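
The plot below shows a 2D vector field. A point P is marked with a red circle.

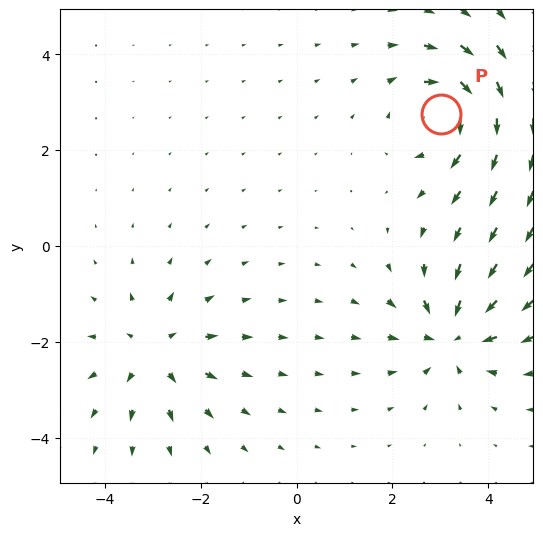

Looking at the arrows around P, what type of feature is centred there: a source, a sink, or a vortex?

At P (3.0, 2.7) the arrows circulate clockwise. Divergence ≈0, curl about -6 — near-zero divergence with nonzero curl is a vortex.

vortex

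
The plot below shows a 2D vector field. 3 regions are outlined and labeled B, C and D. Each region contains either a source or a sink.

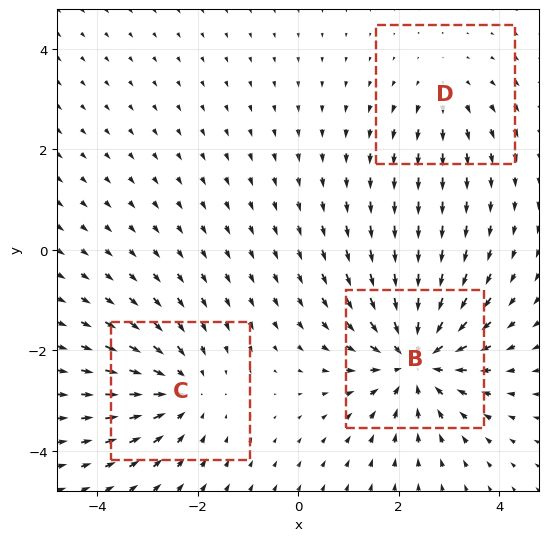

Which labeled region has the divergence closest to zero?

D

Divergence at each region's feature centre — B: about -5, C: about -3, D: about +2. Region D is closest to zero.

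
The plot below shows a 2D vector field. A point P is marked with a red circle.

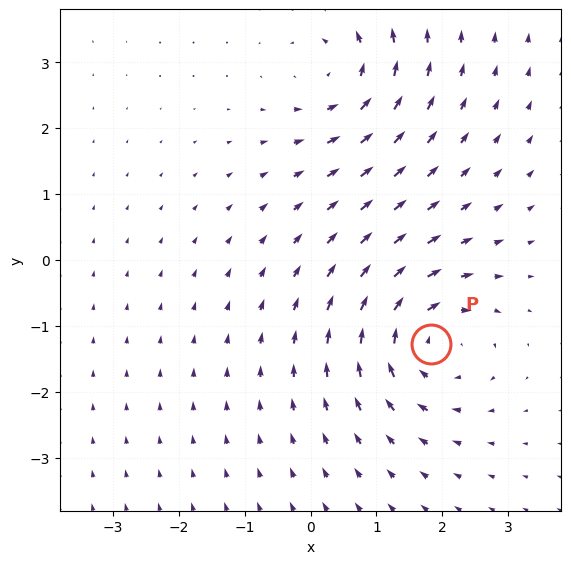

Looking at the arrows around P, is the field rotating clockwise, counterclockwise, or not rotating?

Near P at (1.8, -1.3) the arrows circulate clockwise. The curl (z-component) there is about -5; negative curl means clockwise rotation.

clockwise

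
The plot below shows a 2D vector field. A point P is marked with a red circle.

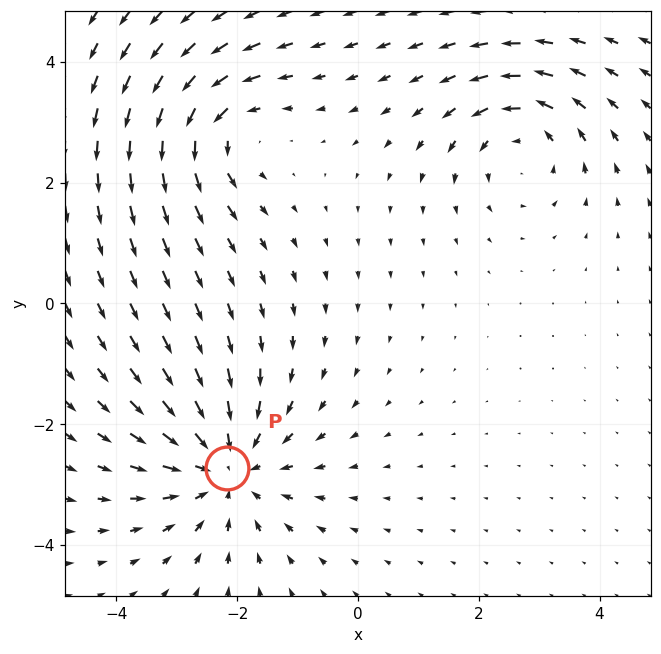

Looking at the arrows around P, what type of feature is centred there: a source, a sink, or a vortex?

sink

At P (-2.2, -2.7) the arrows converge inward. Divergence about -4, curl ≈0 — negative divergence with near-zero curl is a sink.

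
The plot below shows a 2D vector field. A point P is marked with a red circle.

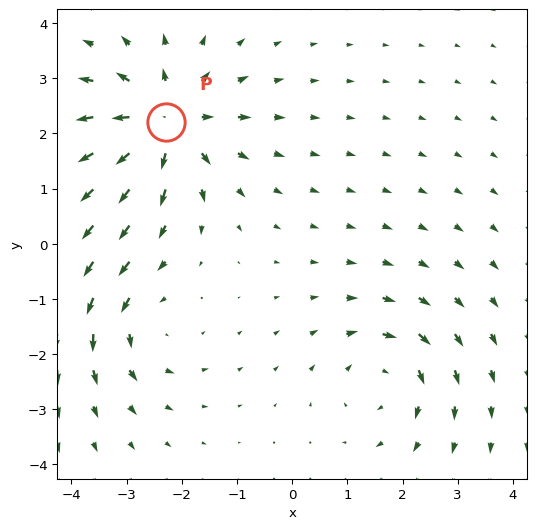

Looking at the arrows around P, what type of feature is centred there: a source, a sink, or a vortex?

At P (-2.3, 2.2) the arrows spread outward. Divergence about +5, curl ≈0 — positive divergence with near-zero curl is a source.

source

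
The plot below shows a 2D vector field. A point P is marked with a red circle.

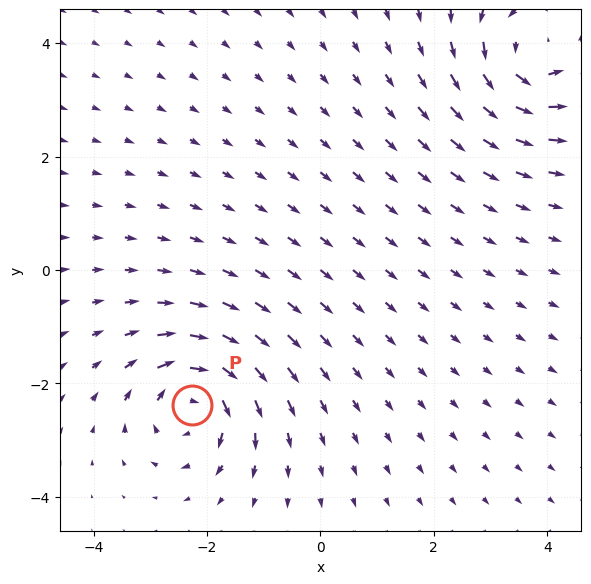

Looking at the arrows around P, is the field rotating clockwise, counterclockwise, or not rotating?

clockwise

Near P at (-2.3, -2.4) the arrows circulate clockwise. The curl (z-component) there is about -4; negative curl means clockwise rotation.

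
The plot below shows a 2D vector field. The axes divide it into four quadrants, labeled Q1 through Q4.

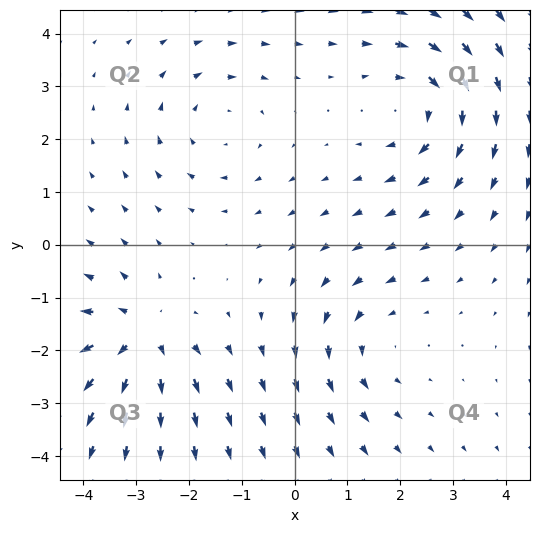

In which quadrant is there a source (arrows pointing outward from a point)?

Q3

The source sits at approximately (-2.9, -1.7), which lies in quadrant Q3. The divergence there is about +5, positive as expected for a source.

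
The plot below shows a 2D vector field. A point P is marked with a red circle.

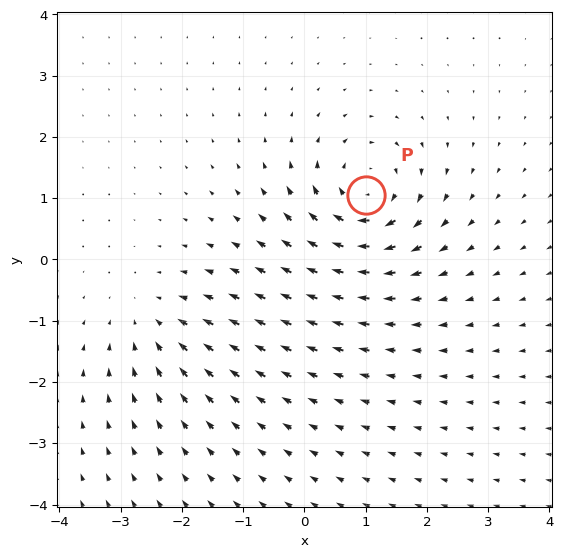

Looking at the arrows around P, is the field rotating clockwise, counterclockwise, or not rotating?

Near P at (1.0, 1.1) the arrows circulate clockwise. The curl (z-component) there is about -7; negative curl means clockwise rotation.

clockwise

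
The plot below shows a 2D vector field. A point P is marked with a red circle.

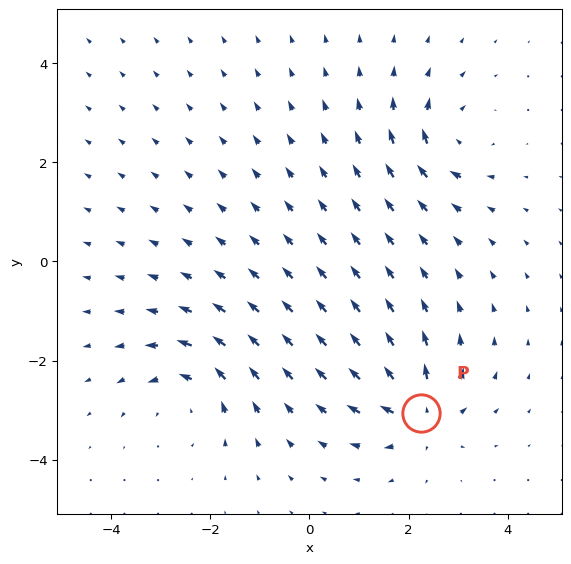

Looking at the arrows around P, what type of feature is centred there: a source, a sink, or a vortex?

source

At P (2.2, -3.1) the arrows spread outward. Divergence about +7, curl ≈0 — positive divergence with near-zero curl is a source.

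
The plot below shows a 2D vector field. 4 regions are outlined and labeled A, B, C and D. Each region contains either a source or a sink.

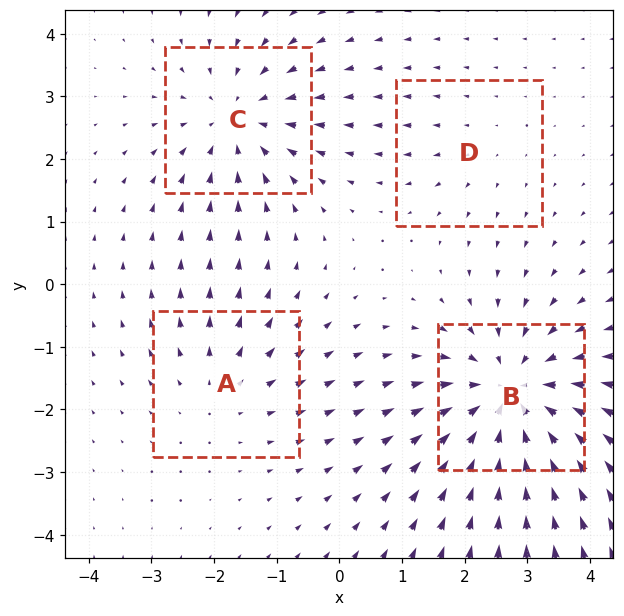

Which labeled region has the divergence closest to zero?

Divergence at each region's feature centre — A: about +3, B: about -6, C: about -4, D: about +1. Region D is closest to zero.

D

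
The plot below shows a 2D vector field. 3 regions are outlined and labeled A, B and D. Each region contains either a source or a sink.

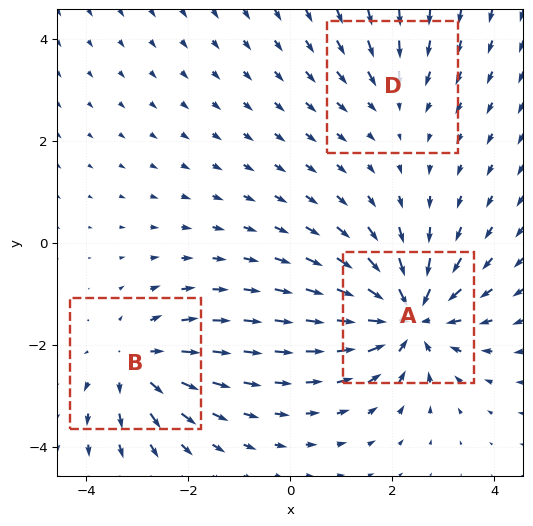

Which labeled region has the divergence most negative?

A

Divergence at each region's feature centre — A: about -5, B: about +3, D: about -2. Region A is most negative.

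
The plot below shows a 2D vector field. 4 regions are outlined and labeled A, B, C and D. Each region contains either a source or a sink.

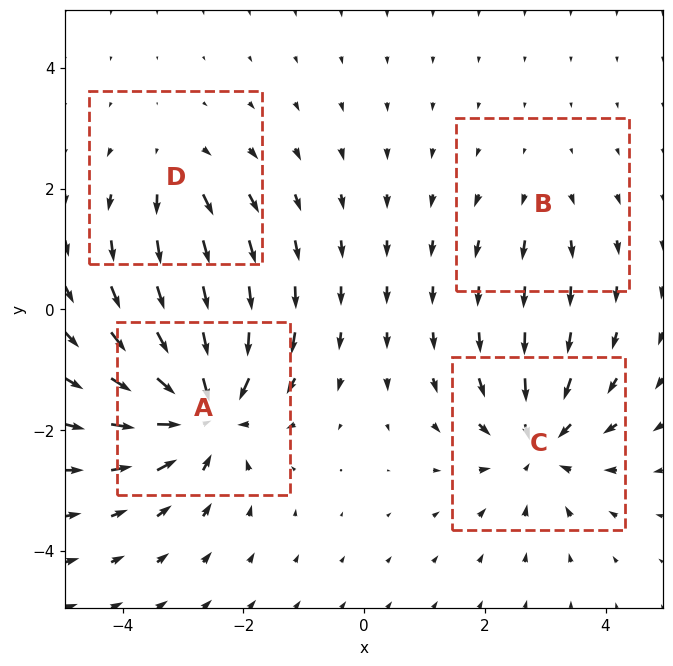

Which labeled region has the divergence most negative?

Divergence at each region's feature centre — A: about -8, B: about +2, C: about -6, D: about +4. Region A is most negative.

A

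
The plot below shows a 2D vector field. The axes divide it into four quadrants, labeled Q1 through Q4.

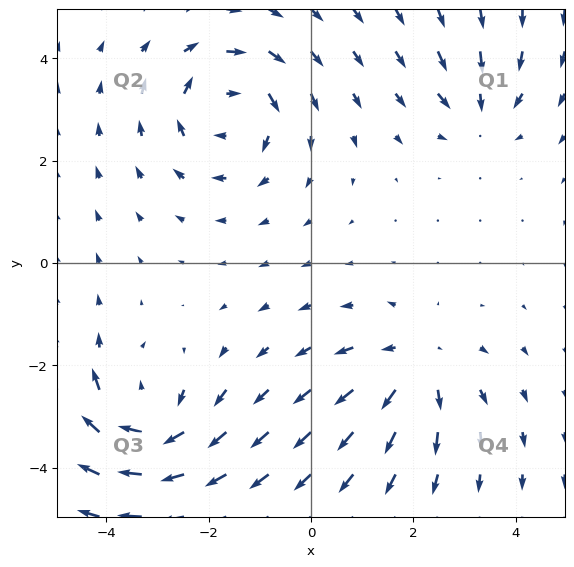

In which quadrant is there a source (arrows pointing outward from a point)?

The source sits at approximately (2.1, -2.0), which lies in quadrant Q4. The divergence there is about +4, positive as expected for a source.

Q4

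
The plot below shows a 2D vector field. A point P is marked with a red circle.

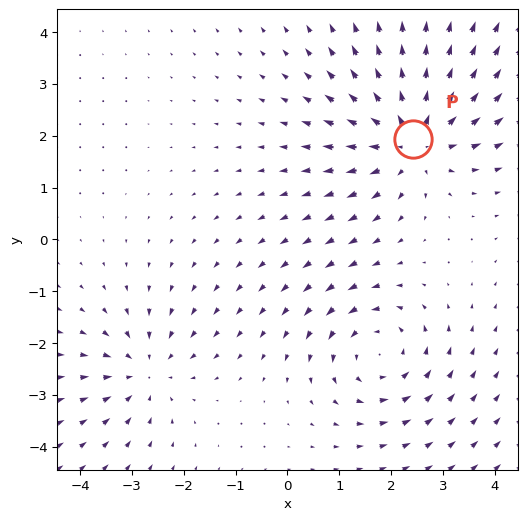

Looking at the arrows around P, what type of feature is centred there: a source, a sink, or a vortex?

At P (2.4, 1.9) the arrows spread outward. Divergence about +4, curl ≈0 — positive divergence with near-zero curl is a source.

source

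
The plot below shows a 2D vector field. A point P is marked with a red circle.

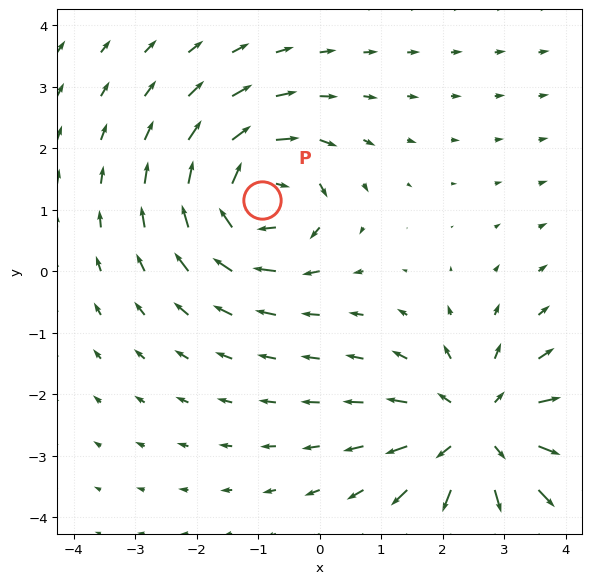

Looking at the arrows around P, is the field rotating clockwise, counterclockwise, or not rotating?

Near P at (-0.9, 1.2) the arrows circulate clockwise. The curl (z-component) there is about -6; negative curl means clockwise rotation.

clockwise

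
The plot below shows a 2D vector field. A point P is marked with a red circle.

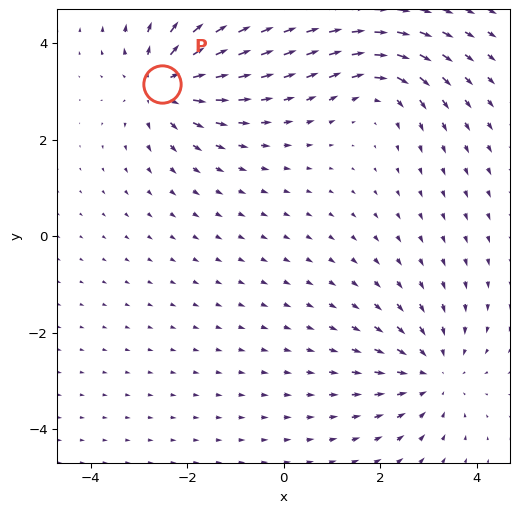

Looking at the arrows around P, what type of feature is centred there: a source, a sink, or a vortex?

source

At P (-2.5, 3.2) the arrows spread outward. Divergence about +4, curl ≈0 — positive divergence with near-zero curl is a source.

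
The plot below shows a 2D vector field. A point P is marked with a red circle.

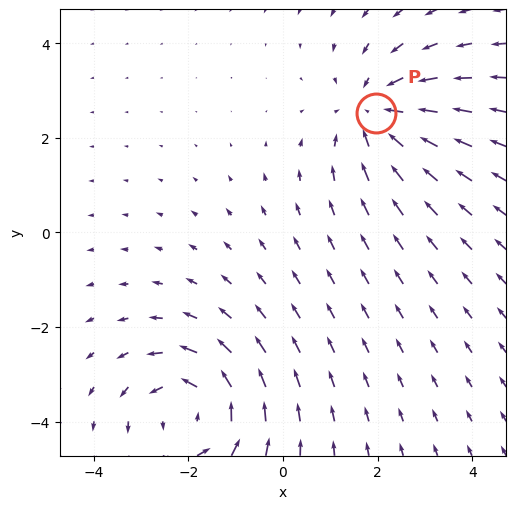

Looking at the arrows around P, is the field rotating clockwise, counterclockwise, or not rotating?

not rotating

Near P at (2.0, 2.5) the arrows show no circulation. The curl there is ≈0.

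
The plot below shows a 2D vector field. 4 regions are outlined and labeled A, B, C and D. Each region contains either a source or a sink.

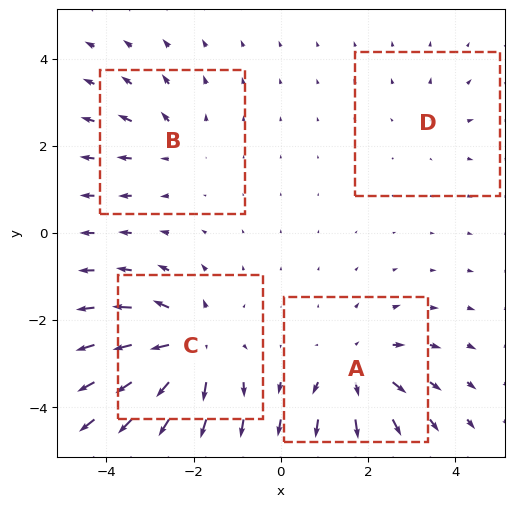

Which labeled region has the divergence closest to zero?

D

Divergence at each region's feature centre — A: about +5, B: about +3, C: about +7, D: about +2. Region D is closest to zero.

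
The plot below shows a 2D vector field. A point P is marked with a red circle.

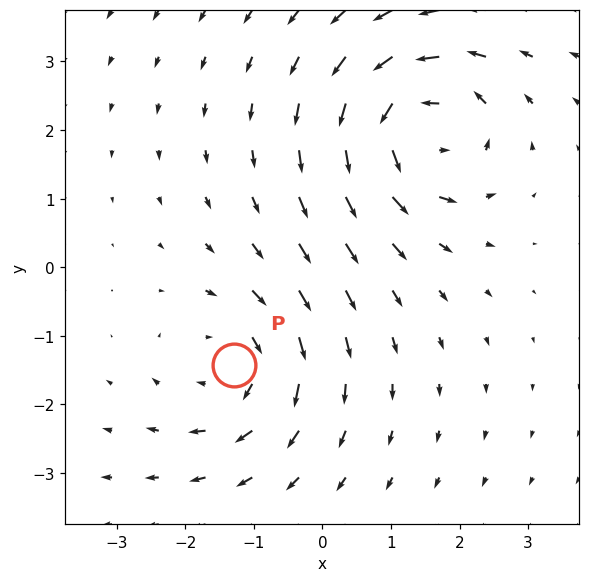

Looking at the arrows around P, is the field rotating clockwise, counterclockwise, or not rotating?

Near P at (-1.3, -1.4) the arrows circulate clockwise. The curl (z-component) there is about -3; negative curl means clockwise rotation.

clockwise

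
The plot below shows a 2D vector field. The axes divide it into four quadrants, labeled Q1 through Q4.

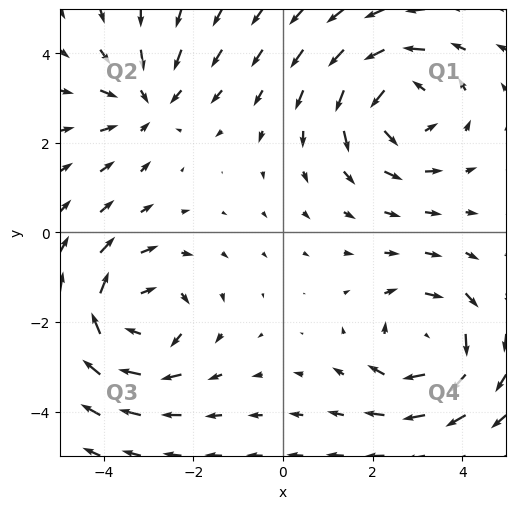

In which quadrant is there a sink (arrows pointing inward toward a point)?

The sink sits at approximately (-3.0, 2.9), which lies in quadrant Q2. The divergence there is about -3, negative as expected for a sink.

Q2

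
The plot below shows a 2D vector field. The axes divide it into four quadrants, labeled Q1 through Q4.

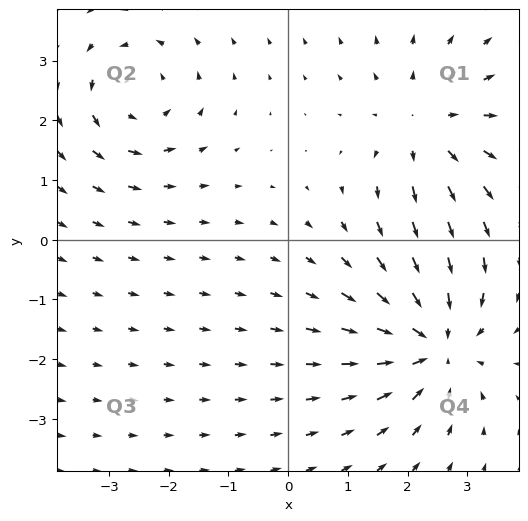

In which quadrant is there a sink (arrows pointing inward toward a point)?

The sink sits at approximately (2.4, -1.7), which lies in quadrant Q4. The divergence there is about -5, negative as expected for a sink.

Q4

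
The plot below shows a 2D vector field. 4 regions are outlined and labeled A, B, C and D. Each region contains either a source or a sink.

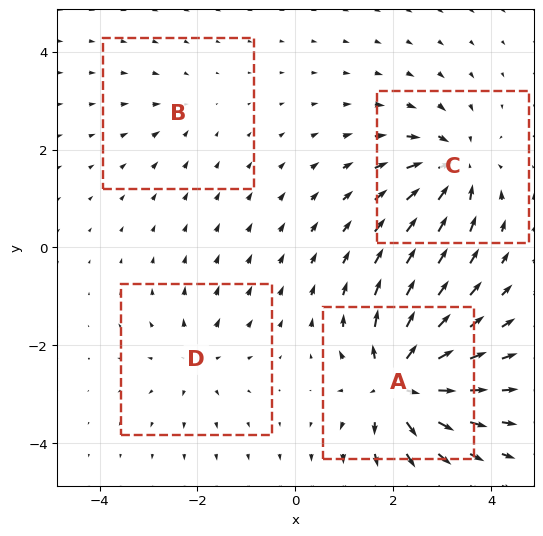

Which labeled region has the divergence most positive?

A

Divergence at each region's feature centre — A: about +9, B: about -2, C: about -7, D: about +4. Region A is most positive.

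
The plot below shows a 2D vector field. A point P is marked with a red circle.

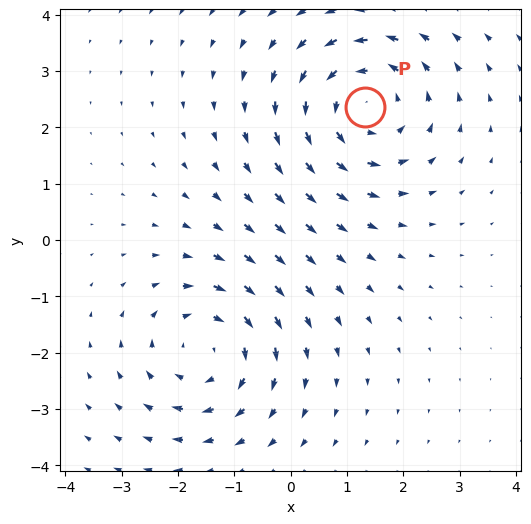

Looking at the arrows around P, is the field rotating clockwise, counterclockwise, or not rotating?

counterclockwise

Near P at (1.3, 2.4) the arrows circulate counterclockwise. The curl (z-component) there is about +4; positive curl means counterclockwise rotation.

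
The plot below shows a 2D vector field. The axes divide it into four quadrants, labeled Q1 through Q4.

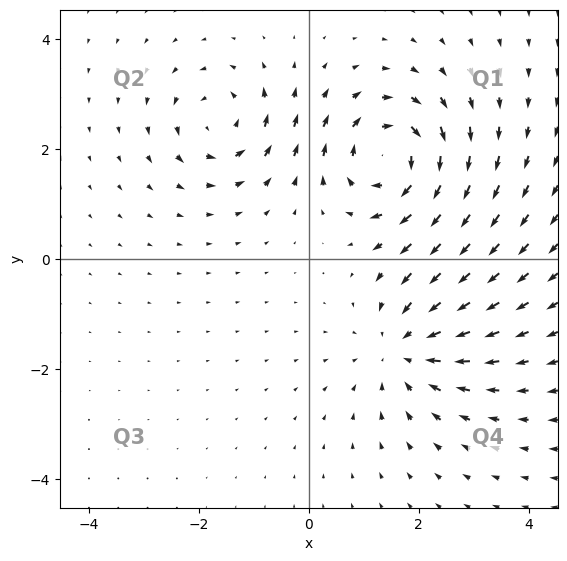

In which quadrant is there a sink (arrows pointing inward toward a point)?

The sink sits at approximately (1.8, -1.6), which lies in quadrant Q4. The divergence there is about -3, negative as expected for a sink.

Q4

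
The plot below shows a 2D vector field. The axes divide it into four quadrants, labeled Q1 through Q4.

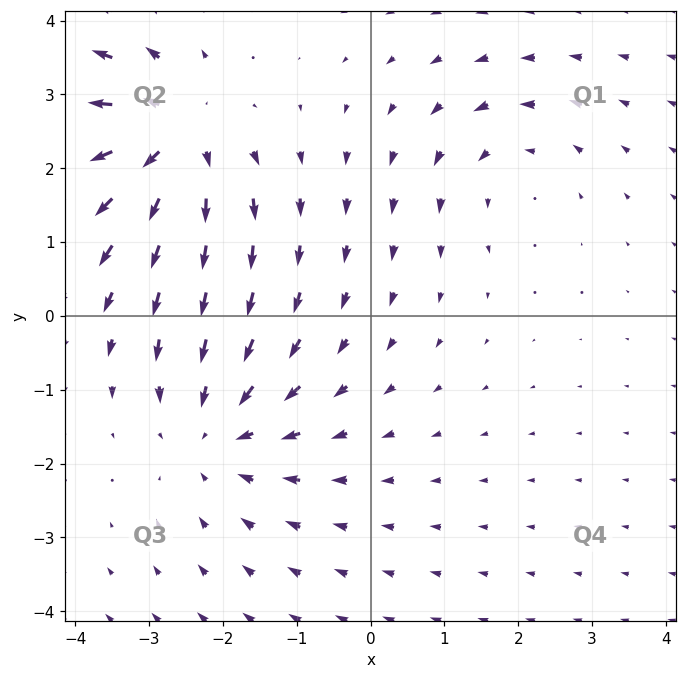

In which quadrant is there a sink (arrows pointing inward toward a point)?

Q3

The sink sits at approximately (-2.1, -1.6), which lies in quadrant Q3. The divergence there is about -3, negative as expected for a sink.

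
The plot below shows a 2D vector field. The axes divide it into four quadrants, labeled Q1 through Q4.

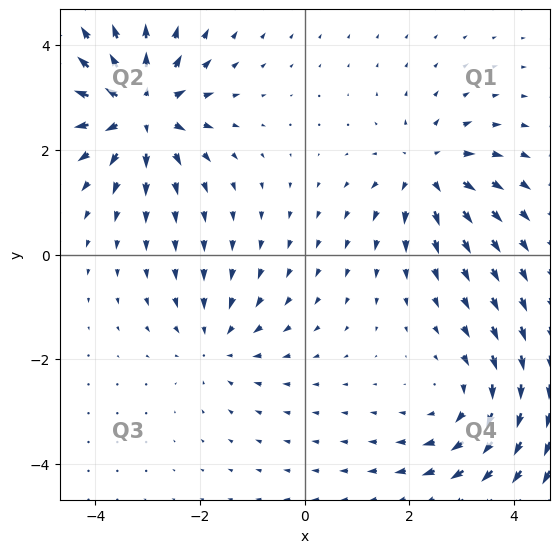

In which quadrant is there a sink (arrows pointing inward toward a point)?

The sink sits at approximately (-1.7, -1.7), which lies in quadrant Q3. The divergence there is about -3, negative as expected for a sink.

Q3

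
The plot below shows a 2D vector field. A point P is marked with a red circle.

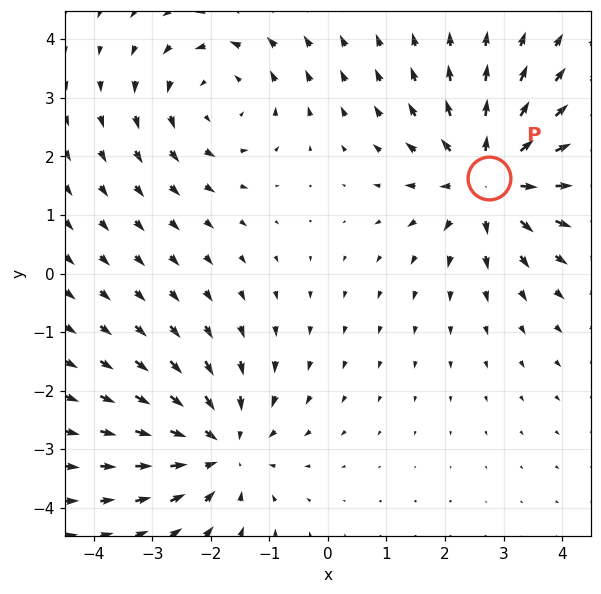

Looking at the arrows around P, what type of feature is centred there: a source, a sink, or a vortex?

At P (2.8, 1.6) the arrows spread outward. Divergence about +4, curl ≈0 — positive divergence with near-zero curl is a source.

source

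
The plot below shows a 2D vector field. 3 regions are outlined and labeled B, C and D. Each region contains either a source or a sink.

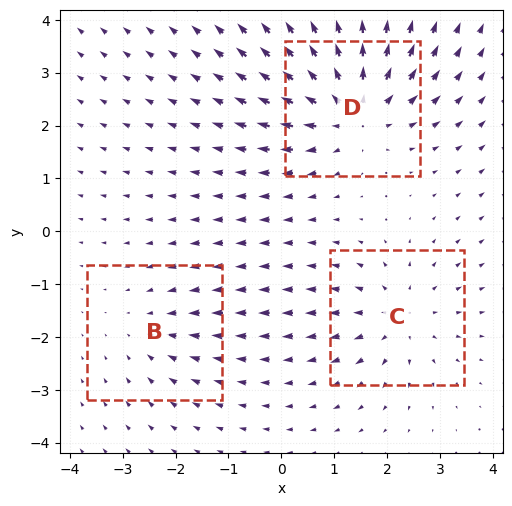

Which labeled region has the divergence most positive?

D

Divergence at each region's feature centre — B: about -2, C: about +3, D: about +5. Region D is most positive.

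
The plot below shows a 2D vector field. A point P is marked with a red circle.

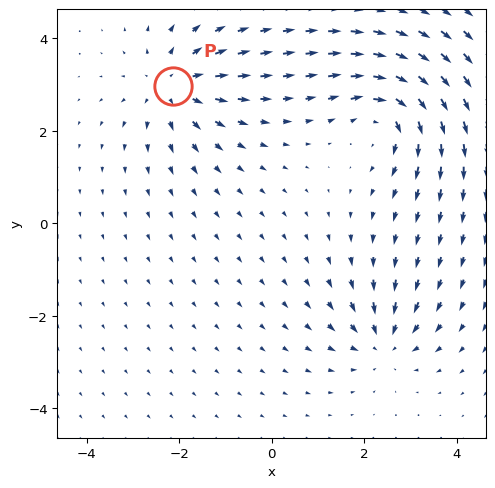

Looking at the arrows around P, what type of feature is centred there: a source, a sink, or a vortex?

source

At P (-2.1, 3.0) the arrows spread outward. Divergence about +4, curl ≈0 — positive divergence with near-zero curl is a source.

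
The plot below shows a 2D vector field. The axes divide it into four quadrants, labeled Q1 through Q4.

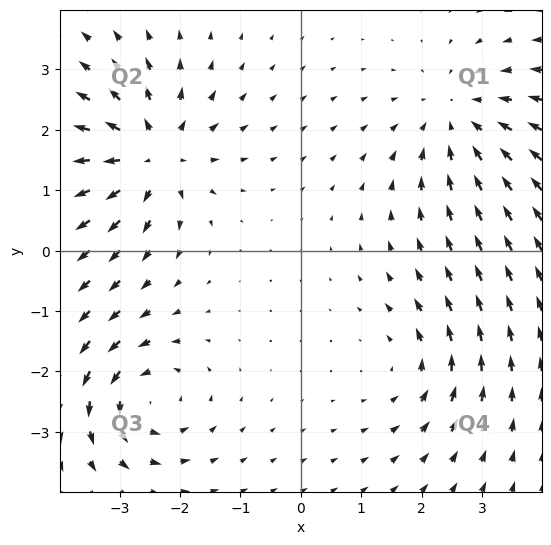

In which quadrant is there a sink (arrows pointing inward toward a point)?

Q1

The sink sits at approximately (2.6, 2.2), which lies in quadrant Q1. The divergence there is about -3, negative as expected for a sink.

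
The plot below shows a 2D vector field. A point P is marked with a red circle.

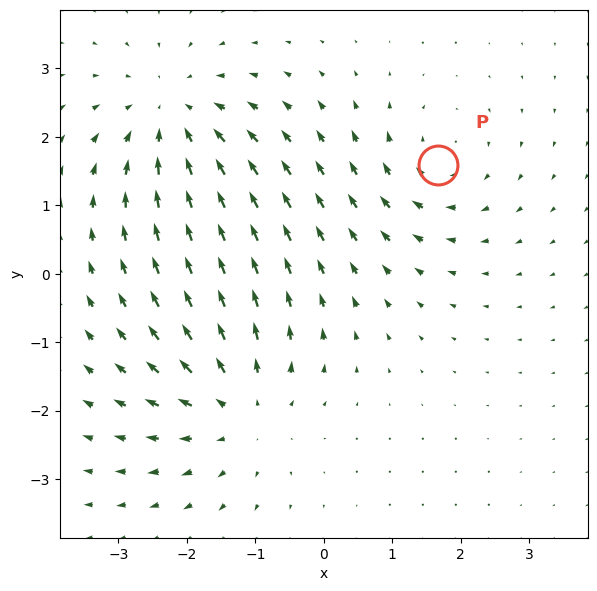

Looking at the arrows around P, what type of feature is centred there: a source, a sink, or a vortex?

vortex

At P (1.7, 1.6) the arrows circulate clockwise. Divergence ≈0, curl about -3 — near-zero divergence with nonzero curl is a vortex.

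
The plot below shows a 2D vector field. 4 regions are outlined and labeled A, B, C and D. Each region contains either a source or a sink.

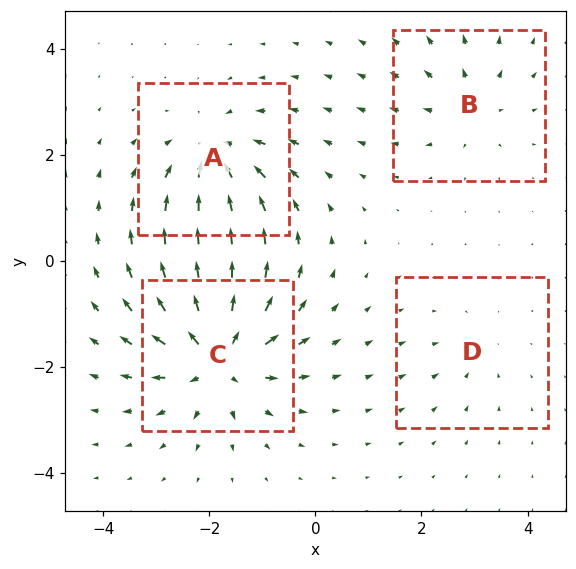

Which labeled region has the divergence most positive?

Divergence at each region's feature centre — A: about -6, B: about +4, C: about +8, D: about -2. Region C is most positive.

C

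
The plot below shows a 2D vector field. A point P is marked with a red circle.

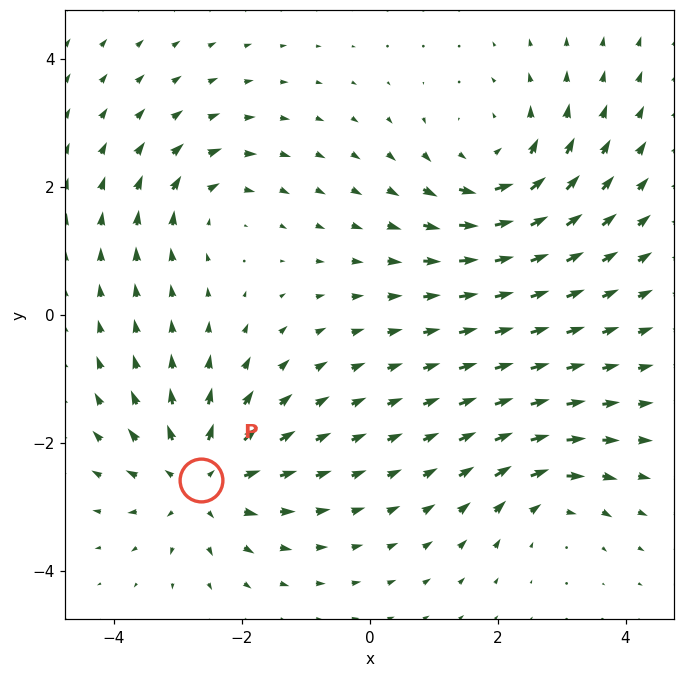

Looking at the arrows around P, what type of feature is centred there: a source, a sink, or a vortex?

source

At P (-2.6, -2.6) the arrows spread outward. Divergence about +5, curl ≈0 — positive divergence with near-zero curl is a source.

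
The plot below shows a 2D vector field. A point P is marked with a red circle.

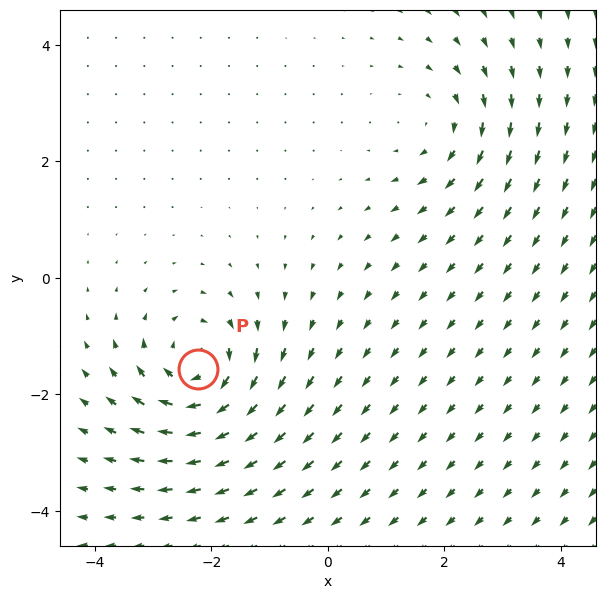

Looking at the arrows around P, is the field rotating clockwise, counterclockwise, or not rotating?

clockwise

Near P at (-2.2, -1.6) the arrows circulate clockwise. The curl (z-component) there is about -6; negative curl means clockwise rotation.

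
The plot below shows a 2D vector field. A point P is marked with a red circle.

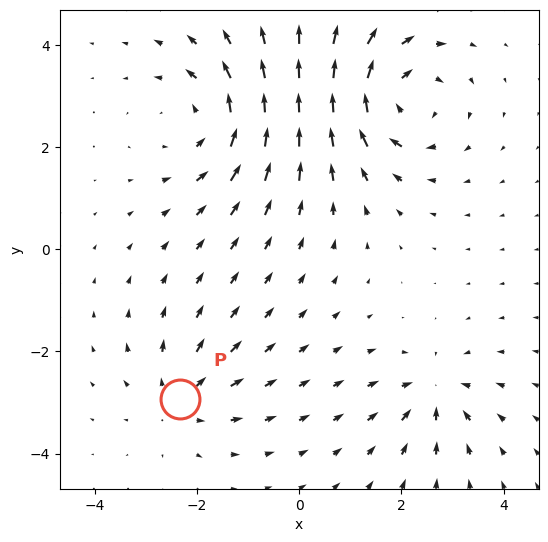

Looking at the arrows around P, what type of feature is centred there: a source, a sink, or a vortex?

At P (-2.3, -2.9) the arrows spread outward. Divergence about +3, curl ≈0 — positive divergence with near-zero curl is a source.

source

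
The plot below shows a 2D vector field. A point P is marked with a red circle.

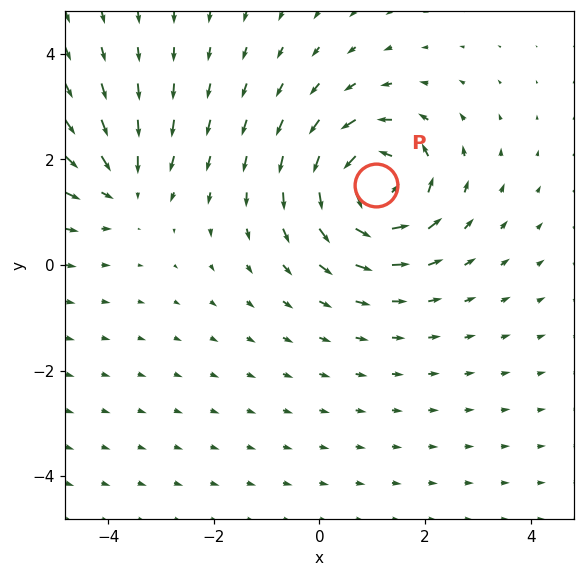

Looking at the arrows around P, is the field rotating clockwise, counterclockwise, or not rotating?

counterclockwise

Near P at (1.1, 1.5) the arrows circulate counterclockwise. The curl (z-component) there is about +6; positive curl means counterclockwise rotation.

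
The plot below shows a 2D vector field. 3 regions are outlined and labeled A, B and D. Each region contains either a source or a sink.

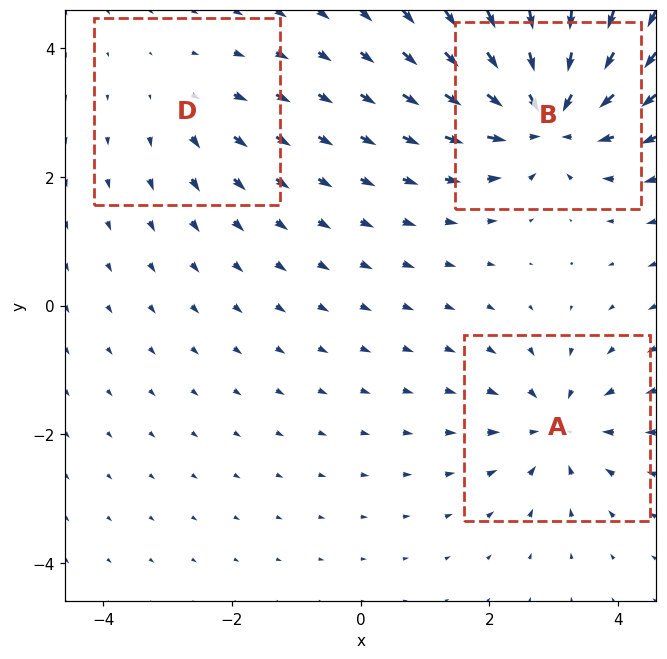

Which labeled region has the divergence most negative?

B

Divergence at each region's feature centre — A: about -4, B: about -6, D: about +2. Region B is most negative.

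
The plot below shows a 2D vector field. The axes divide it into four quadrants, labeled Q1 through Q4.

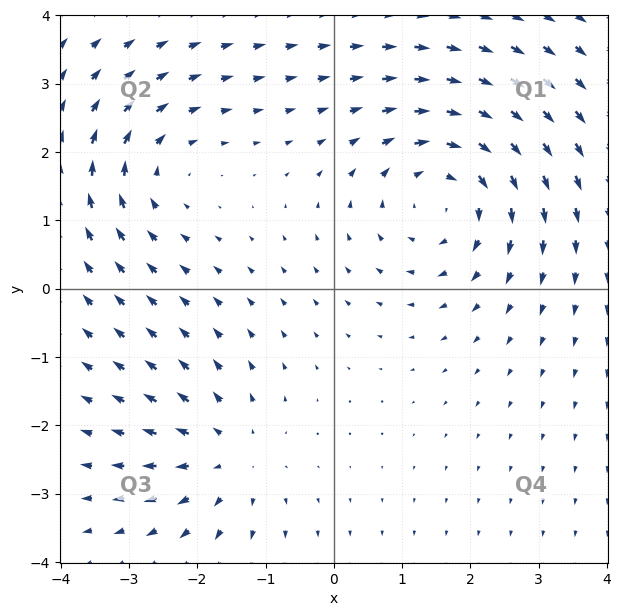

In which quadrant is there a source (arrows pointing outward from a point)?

Q3

The source sits at approximately (-1.5, -2.4), which lies in quadrant Q3. The divergence there is about +3, positive as expected for a source.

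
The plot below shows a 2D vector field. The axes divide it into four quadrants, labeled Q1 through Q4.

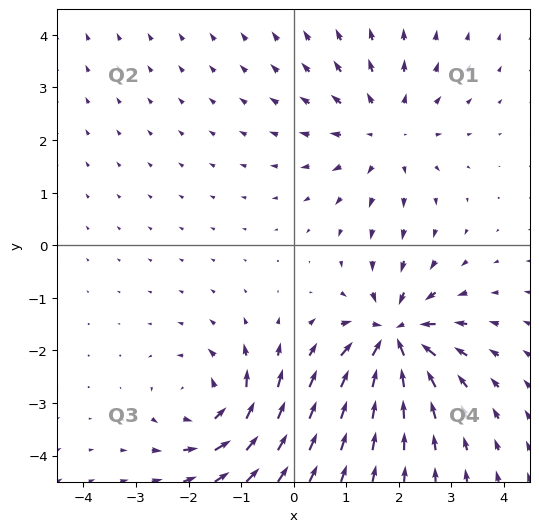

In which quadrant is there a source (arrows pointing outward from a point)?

Q1

The source sits at approximately (1.7, 2.1), which lies in quadrant Q1. The divergence there is about +3, positive as expected for a source.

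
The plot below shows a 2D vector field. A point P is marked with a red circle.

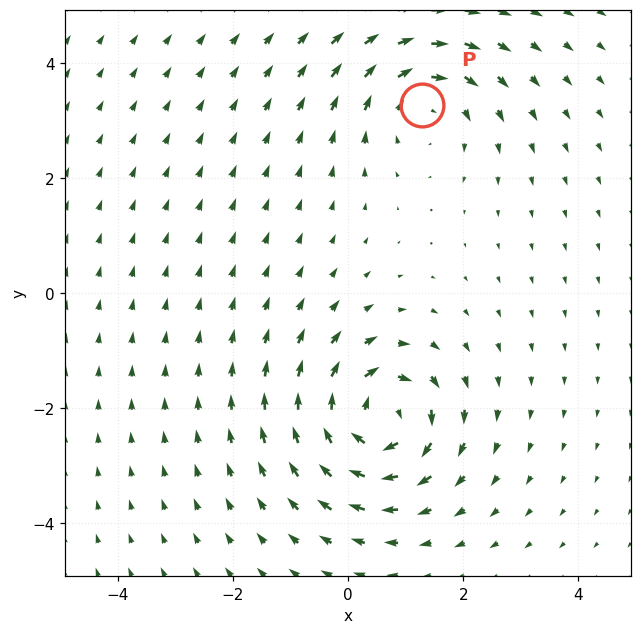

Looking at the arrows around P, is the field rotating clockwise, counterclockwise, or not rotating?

Near P at (1.3, 3.3) the arrows circulate clockwise. The curl (z-component) there is about -3; negative curl means clockwise rotation.

clockwise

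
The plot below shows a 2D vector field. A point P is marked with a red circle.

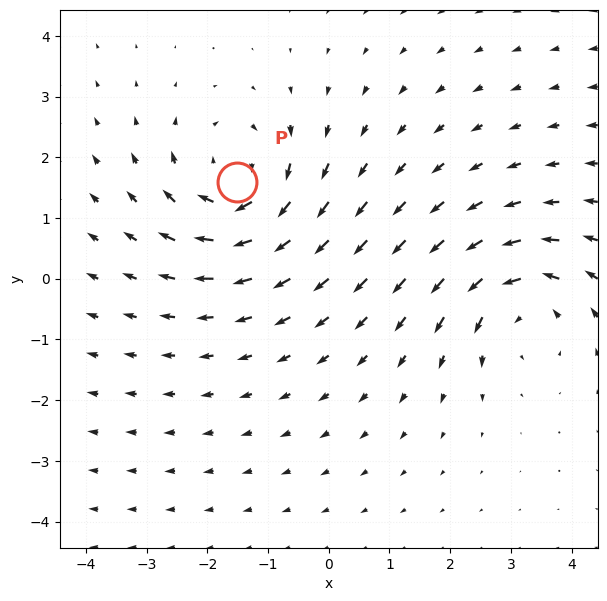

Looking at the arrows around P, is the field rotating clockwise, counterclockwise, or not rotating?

clockwise

Near P at (-1.5, 1.6) the arrows circulate clockwise. The curl (z-component) there is about -5; negative curl means clockwise rotation.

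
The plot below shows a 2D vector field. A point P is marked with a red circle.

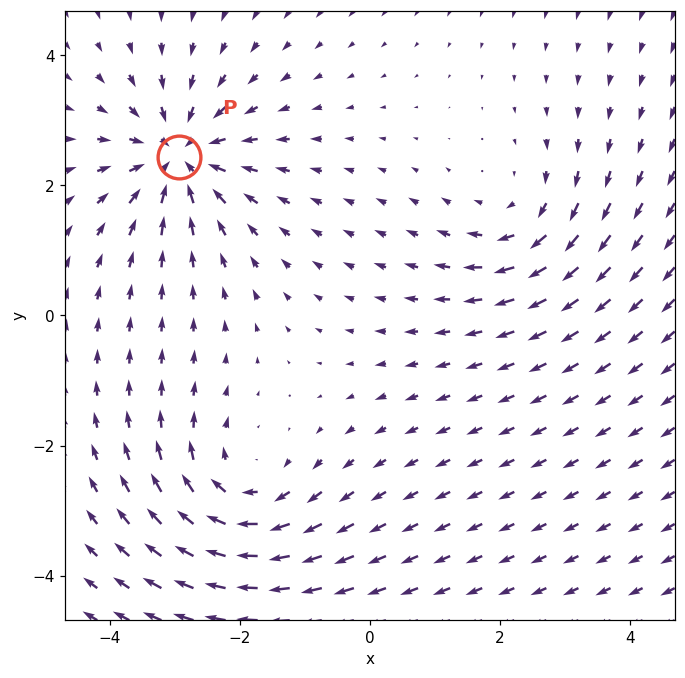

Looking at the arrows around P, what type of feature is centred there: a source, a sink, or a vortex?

At P (-2.9, 2.4) the arrows converge inward. Divergence about -6, curl ≈0 — negative divergence with near-zero curl is a sink.

sink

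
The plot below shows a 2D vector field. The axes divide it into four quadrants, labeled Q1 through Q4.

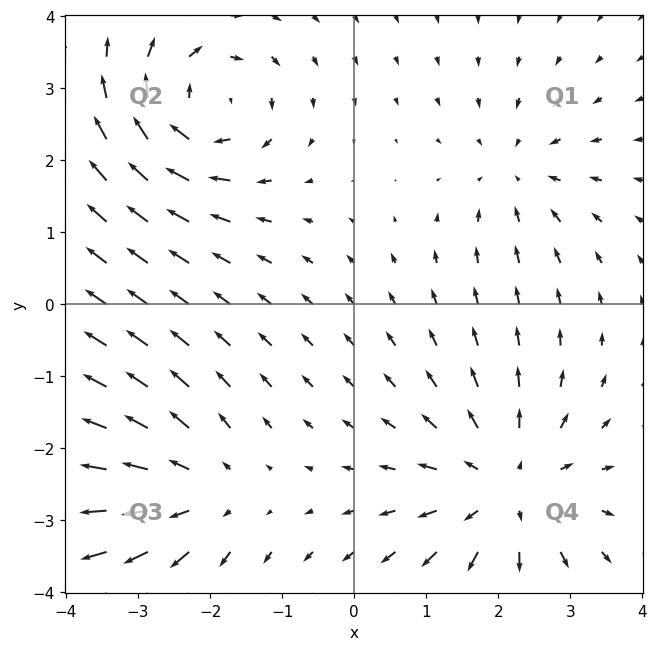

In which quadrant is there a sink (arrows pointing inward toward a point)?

The sink sits at approximately (2.3, 1.8), which lies in quadrant Q1. The divergence there is about -3, negative as expected for a sink.

Q1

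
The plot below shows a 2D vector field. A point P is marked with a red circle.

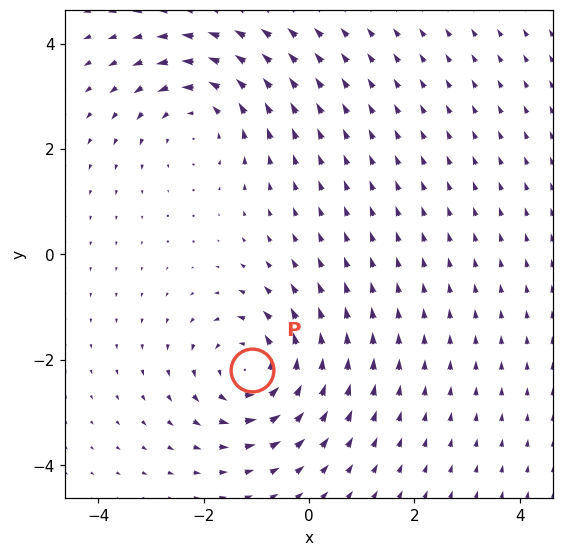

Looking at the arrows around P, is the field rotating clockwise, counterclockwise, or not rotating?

Near P at (-1.1, -2.2) the arrows circulate counterclockwise. The curl (z-component) there is about +5; positive curl means counterclockwise rotation.

counterclockwise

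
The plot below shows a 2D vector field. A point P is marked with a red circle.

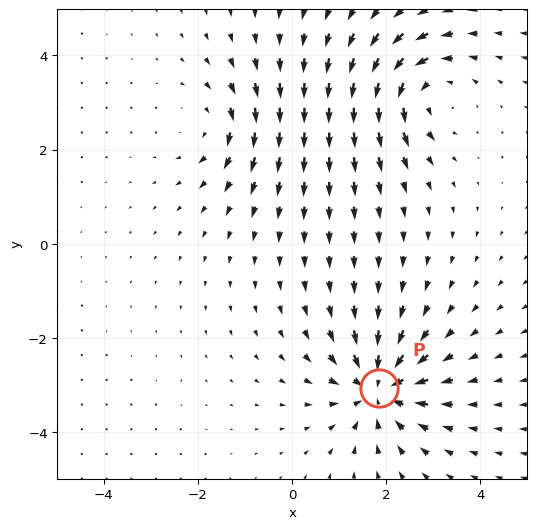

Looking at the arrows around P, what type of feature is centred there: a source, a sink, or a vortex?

sink

At P (1.8, -3.1) the arrows converge inward. Divergence about -5, curl ≈0 — negative divergence with near-zero curl is a sink.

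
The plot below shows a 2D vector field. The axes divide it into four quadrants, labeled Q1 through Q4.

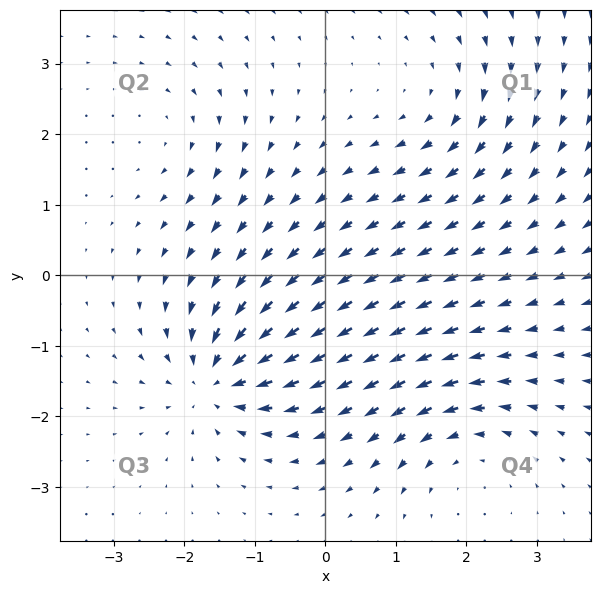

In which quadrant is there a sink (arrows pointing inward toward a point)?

Q3

The sink sits at approximately (-1.5, -1.5), which lies in quadrant Q3. The divergence there is about -7, negative as expected for a sink.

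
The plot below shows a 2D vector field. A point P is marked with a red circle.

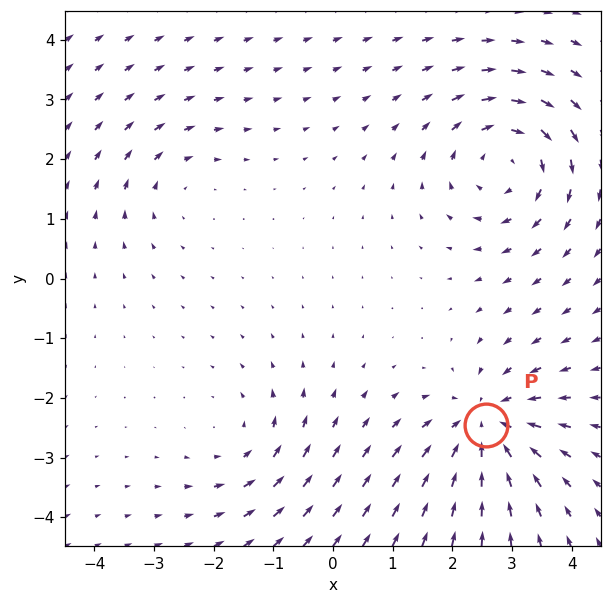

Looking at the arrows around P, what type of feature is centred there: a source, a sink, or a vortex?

sink

At P (2.6, -2.5) the arrows converge inward. Divergence about -5, curl ≈0 — negative divergence with near-zero curl is a sink.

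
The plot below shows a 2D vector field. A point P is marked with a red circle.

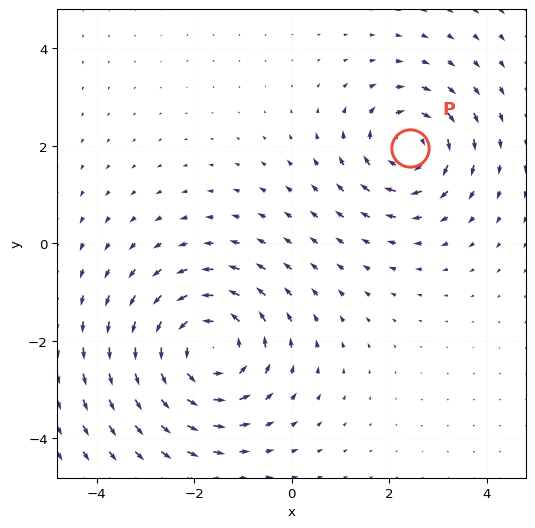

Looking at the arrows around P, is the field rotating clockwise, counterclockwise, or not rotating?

clockwise

Near P at (2.4, 2.0) the arrows circulate clockwise. The curl (z-component) there is about -4; negative curl means clockwise rotation.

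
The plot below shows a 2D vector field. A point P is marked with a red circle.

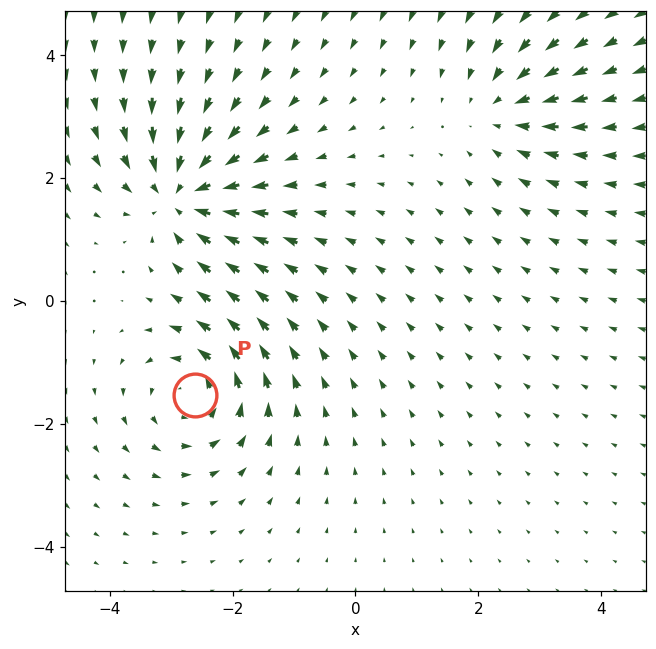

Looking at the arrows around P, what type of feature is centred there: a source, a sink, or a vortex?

vortex

At P (-2.6, -1.5) the arrows circulate counterclockwise. Divergence ≈0, curl about +5 — near-zero divergence with nonzero curl is a vortex.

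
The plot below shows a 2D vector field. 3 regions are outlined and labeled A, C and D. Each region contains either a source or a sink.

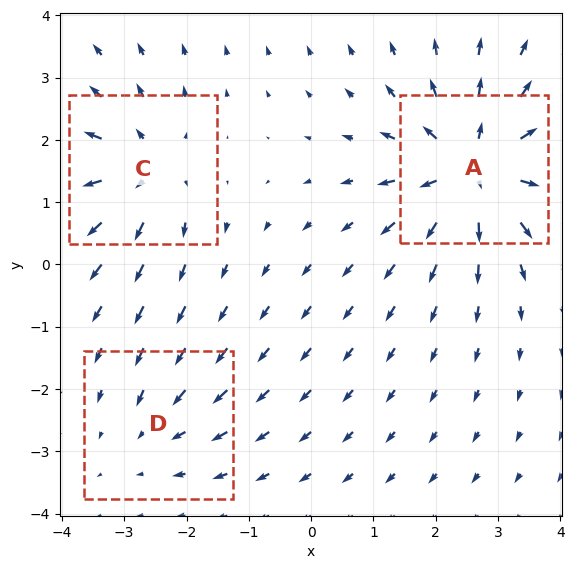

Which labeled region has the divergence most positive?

A

Divergence at each region's feature centre — A: about +5, C: about +3, D: about -2. Region A is most positive.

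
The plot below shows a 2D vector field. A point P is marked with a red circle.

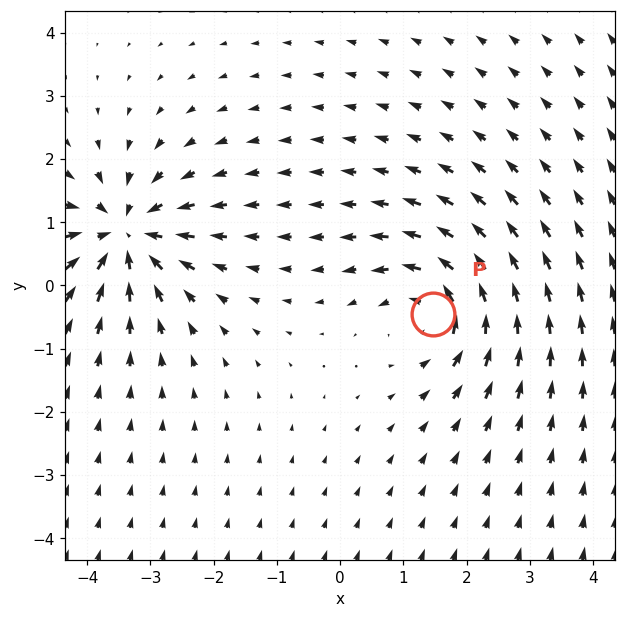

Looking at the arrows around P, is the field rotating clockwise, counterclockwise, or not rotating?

Near P at (1.5, -0.5) the arrows circulate counterclockwise. The curl (z-component) there is about +5; positive curl means counterclockwise rotation.

counterclockwise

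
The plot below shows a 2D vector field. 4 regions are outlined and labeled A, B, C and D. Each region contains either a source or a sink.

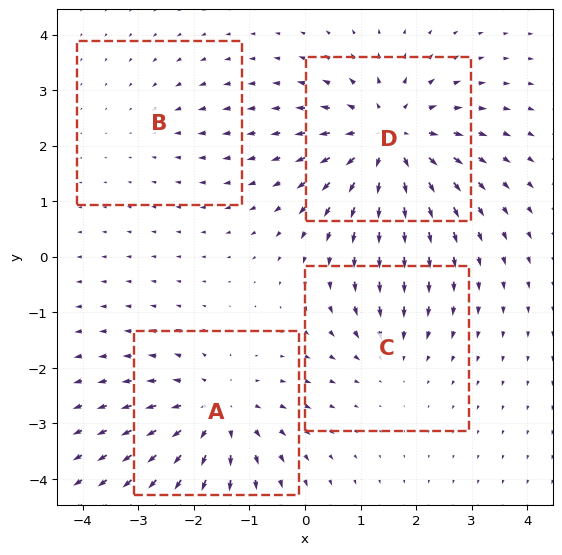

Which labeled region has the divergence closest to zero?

B

Divergence at each region's feature centre — A: about +5, B: about -2, C: about -3, D: about +6. Region B is closest to zero.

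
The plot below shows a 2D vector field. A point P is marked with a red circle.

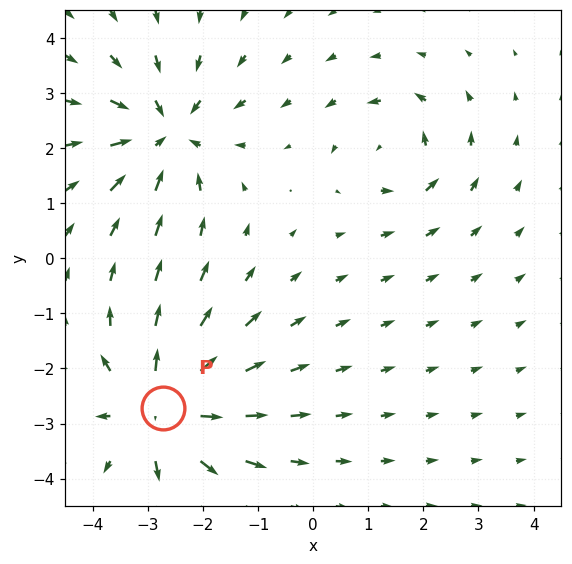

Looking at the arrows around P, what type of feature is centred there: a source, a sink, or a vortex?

At P (-2.7, -2.7) the arrows spread outward. Divergence about +7, curl ≈0 — positive divergence with near-zero curl is a source.

source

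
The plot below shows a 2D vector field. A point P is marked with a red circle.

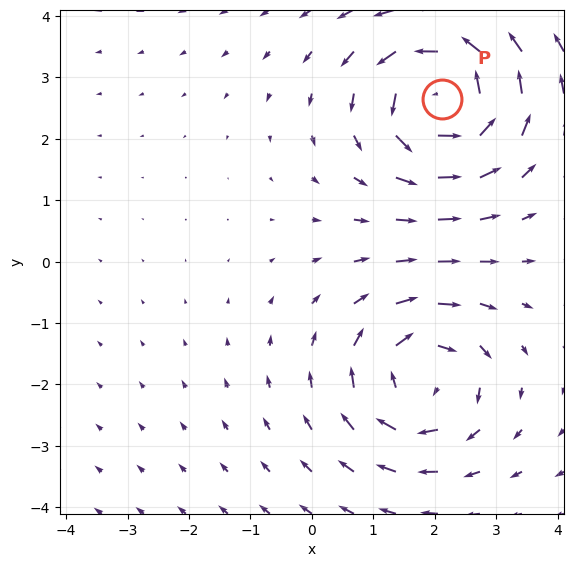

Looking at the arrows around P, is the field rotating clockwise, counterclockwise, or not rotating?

counterclockwise

Near P at (2.1, 2.7) the arrows circulate counterclockwise. The curl (z-component) there is about +6; positive curl means counterclockwise rotation.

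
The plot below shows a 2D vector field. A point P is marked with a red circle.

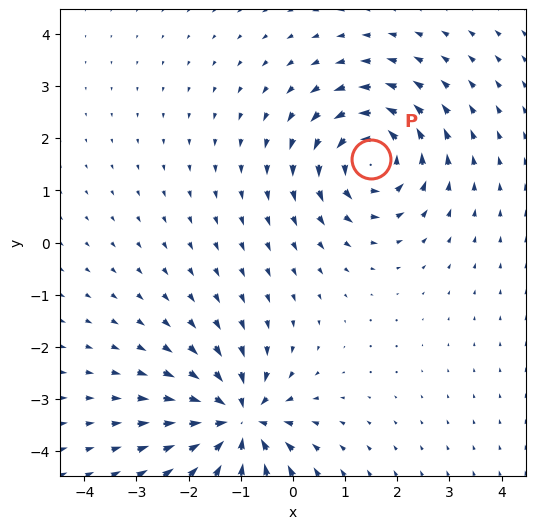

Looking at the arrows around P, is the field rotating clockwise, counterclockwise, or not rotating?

Near P at (1.5, 1.6) the arrows circulate counterclockwise. The curl (z-component) there is about +5; positive curl means counterclockwise rotation.

counterclockwise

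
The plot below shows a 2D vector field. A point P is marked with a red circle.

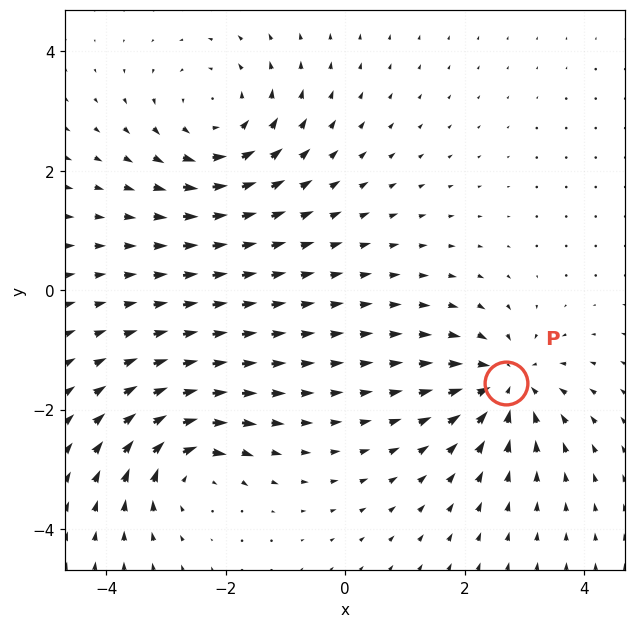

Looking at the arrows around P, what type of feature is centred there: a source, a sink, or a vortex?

sink

At P (2.7, -1.6) the arrows converge inward. Divergence about -5, curl ≈0 — negative divergence with near-zero curl is a sink.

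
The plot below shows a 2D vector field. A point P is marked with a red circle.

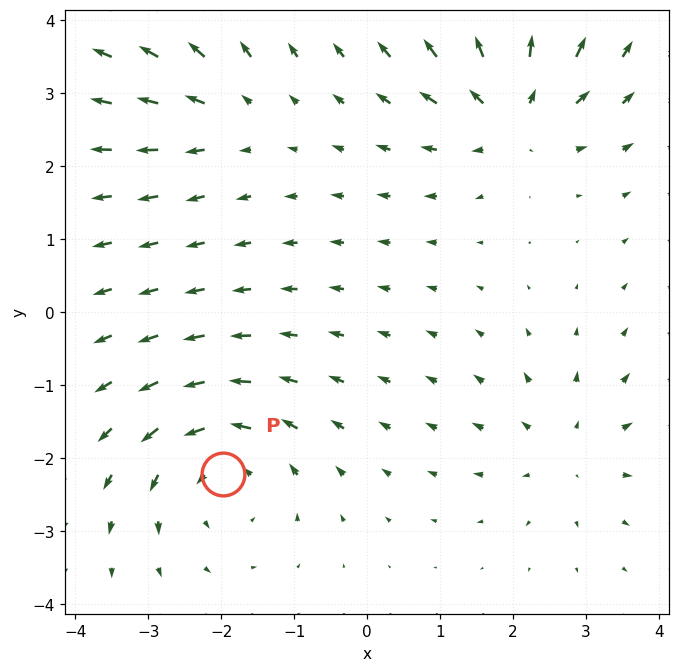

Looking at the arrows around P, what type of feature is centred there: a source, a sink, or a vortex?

At P (-2.0, -2.2) the arrows circulate counterclockwise. Divergence ≈0, curl about +5 — near-zero divergence with nonzero curl is a vortex.

vortex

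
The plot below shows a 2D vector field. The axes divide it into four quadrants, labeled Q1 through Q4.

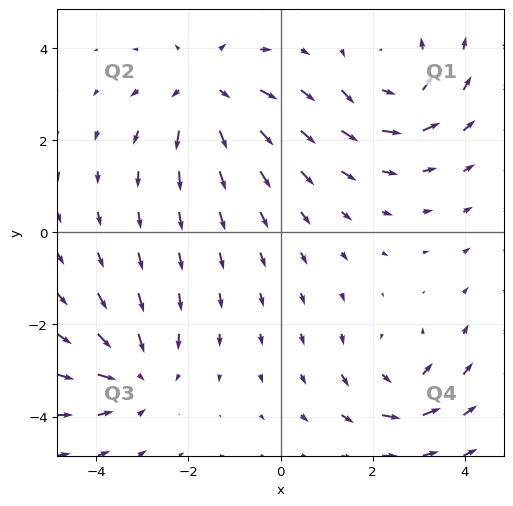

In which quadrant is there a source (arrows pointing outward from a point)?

The source sits at approximately (-1.6, 3.1), which lies in quadrant Q2. The divergence there is about +4, positive as expected for a source.

Q2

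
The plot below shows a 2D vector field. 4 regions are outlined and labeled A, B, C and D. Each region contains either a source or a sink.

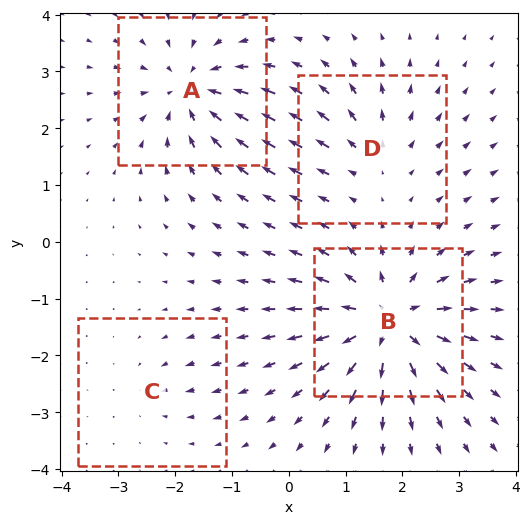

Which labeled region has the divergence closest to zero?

Divergence at each region's feature centre — A: about -6, B: about +8, C: about -2, D: about +4. Region C is closest to zero.

C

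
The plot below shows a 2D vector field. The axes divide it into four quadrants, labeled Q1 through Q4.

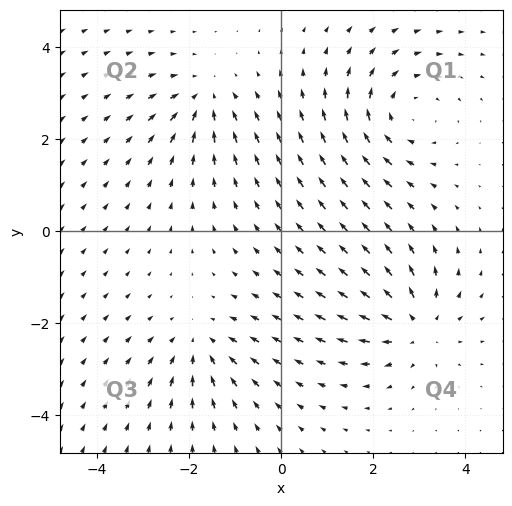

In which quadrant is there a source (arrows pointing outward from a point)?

The source sits at approximately (2.9, -2.1), which lies in quadrant Q4. The divergence there is about +4, positive as expected for a source.

Q4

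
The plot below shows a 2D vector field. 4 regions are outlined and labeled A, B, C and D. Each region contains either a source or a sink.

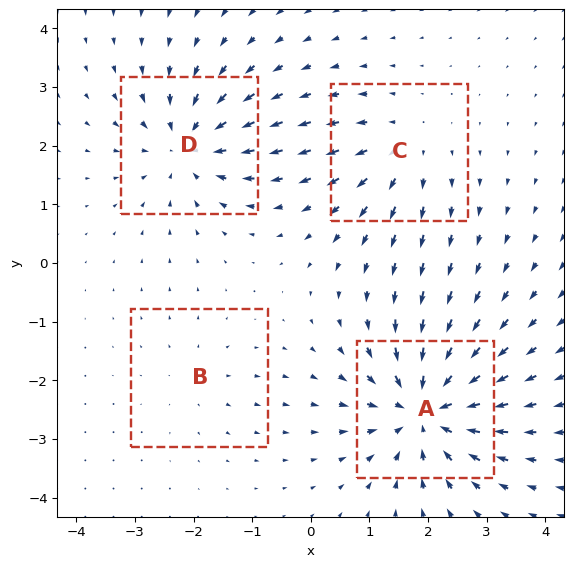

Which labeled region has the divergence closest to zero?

Divergence at each region's feature centre — A: about -8, B: about +2, C: about +4, D: about -6. Region B is closest to zero.

B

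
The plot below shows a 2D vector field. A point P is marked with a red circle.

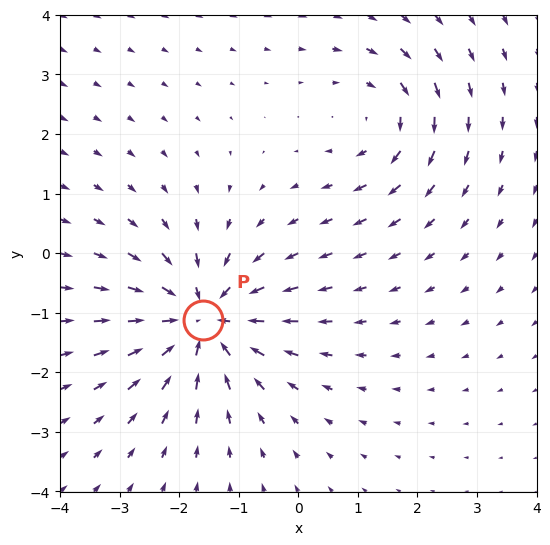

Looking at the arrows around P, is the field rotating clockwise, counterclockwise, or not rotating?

not rotating

Near P at (-1.6, -1.1) the arrows show no circulation. The curl there is ≈0.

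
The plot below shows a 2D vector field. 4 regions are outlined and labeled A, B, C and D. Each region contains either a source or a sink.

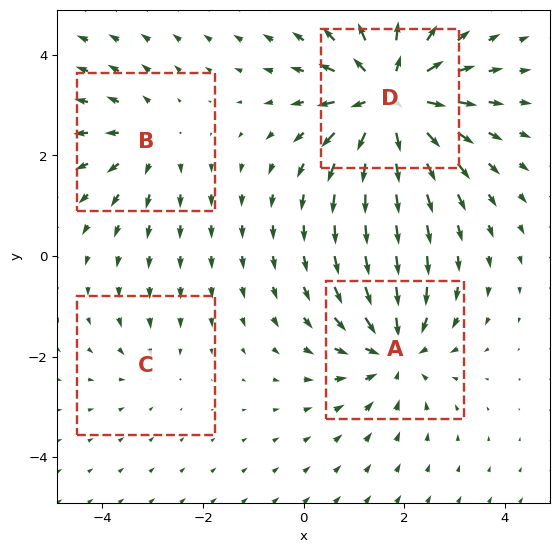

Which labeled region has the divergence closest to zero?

Divergence at each region's feature centre — A: about -5, B: about +3, C: about -2, D: about +7. Region C is closest to zero.

C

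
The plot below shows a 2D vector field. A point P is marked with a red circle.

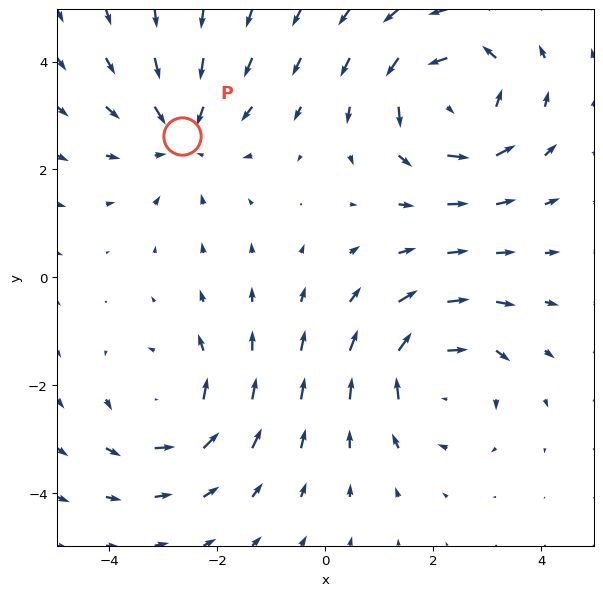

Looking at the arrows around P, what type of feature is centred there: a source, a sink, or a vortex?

sink

At P (-2.6, 2.6) the arrows converge inward. Divergence about -3, curl ≈0 — negative divergence with near-zero curl is a sink.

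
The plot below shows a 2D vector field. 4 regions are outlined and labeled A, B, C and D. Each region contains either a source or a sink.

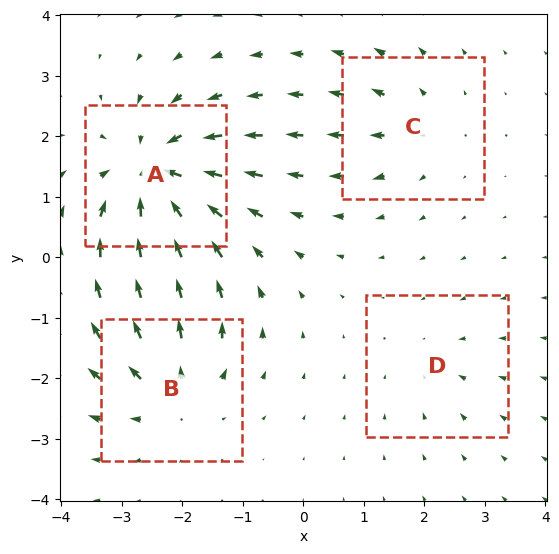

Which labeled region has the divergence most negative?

Divergence at each region's feature centre — A: about -8, B: about +5, C: about +3, D: about -2. Region A is most negative.

A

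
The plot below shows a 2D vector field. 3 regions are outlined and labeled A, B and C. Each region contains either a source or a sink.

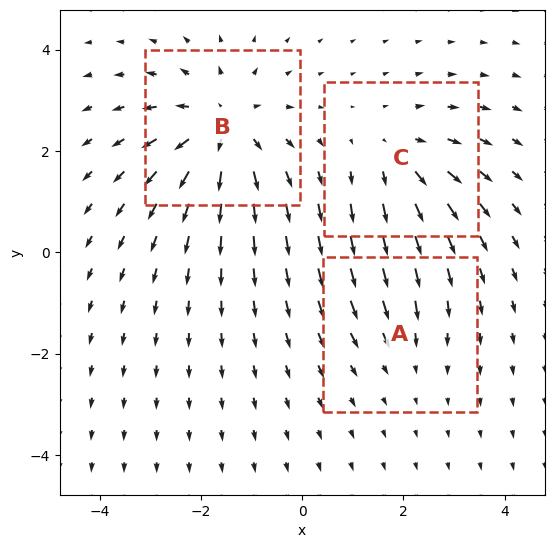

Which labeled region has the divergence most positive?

B

Divergence at each region's feature centre — A: about -2, B: about +5, C: about +3. Region B is most positive.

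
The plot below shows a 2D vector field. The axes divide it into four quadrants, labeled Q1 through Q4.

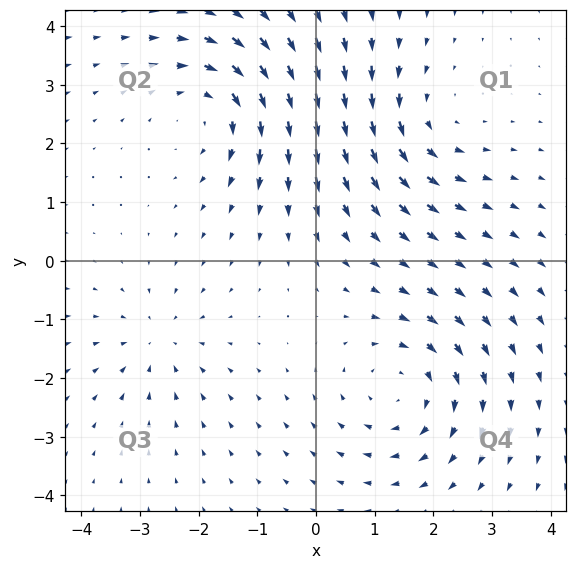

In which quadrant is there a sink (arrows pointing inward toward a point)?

The sink sits at approximately (-2.7, -1.4), which lies in quadrant Q3. The divergence there is about -3, negative as expected for a sink.

Q3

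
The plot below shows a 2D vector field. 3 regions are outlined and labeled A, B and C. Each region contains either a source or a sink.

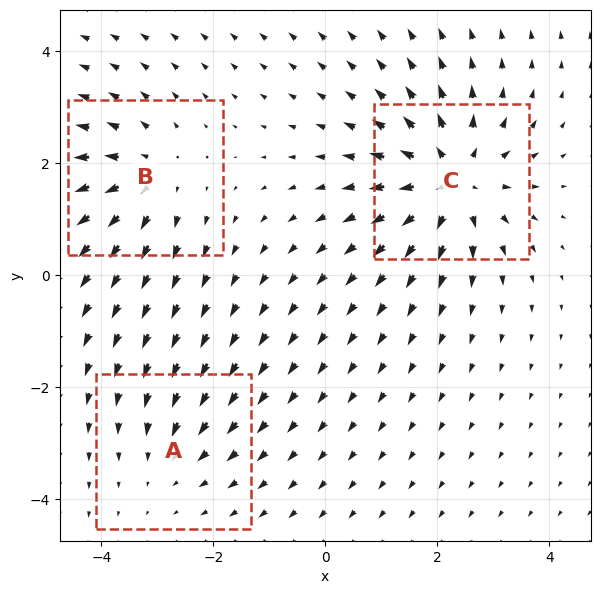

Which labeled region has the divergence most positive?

Divergence at each region's feature centre — A: about -2, B: about +3, C: about +5. Region C is most positive.

C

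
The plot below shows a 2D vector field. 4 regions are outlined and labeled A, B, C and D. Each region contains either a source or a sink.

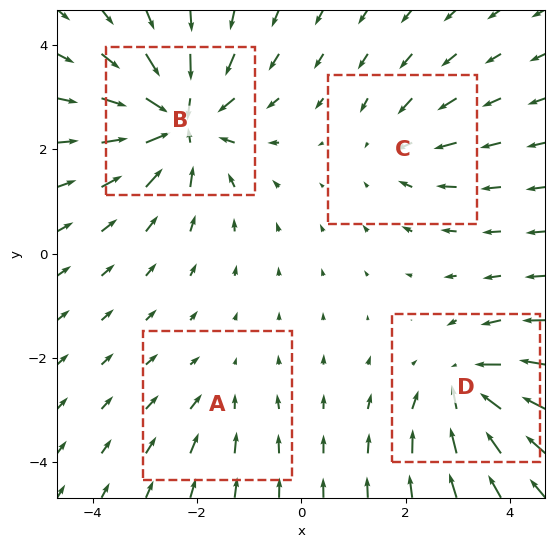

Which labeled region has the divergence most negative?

Divergence at each region's feature centre — A: about -2, B: about -7, C: about -3, D: about -5. Region B is most negative.

B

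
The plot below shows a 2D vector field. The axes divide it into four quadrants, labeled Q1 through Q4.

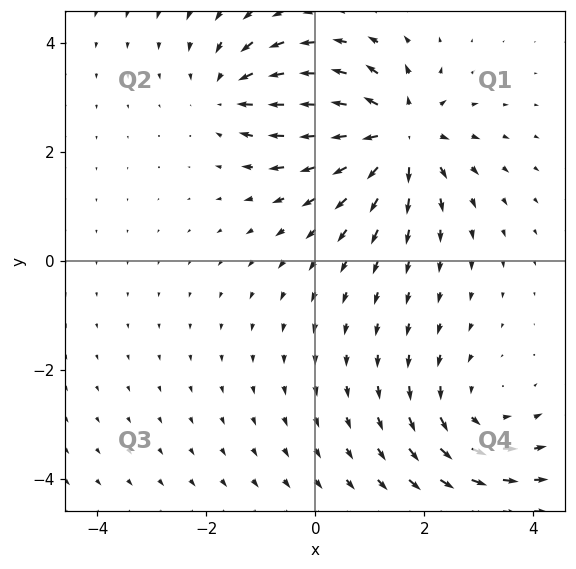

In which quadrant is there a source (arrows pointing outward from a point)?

Q1

The source sits at approximately (1.5, 2.3), which lies in quadrant Q1. The divergence there is about +5, positive as expected for a source.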